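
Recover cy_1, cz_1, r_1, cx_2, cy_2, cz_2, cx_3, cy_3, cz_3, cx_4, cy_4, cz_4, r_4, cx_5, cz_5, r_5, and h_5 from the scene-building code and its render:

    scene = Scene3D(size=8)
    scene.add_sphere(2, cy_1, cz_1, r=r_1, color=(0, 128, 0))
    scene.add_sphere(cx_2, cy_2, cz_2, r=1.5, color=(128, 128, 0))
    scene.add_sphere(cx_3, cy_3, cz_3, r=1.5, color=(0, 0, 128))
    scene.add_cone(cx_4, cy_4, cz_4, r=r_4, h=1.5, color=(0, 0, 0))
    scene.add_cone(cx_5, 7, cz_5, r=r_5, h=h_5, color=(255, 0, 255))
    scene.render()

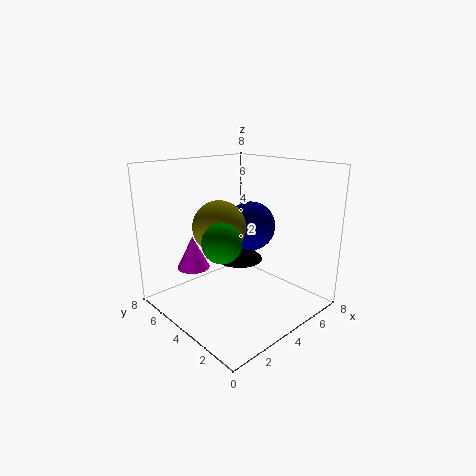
cy_1 = 3
cz_1 = 4.5
r_1 = 1
cx_2 = 3.5
cy_2 = 5
cz_2 = 4.5
cx_3 = 6
cy_3 = 5
cz_3 = 4
cx_4 = 6
cy_4 = 6
cz_4 = 1.5
r_4 = 1.5
cx_5 = 3
cz_5 = 1.5
r_5 = 1
h_5 = 2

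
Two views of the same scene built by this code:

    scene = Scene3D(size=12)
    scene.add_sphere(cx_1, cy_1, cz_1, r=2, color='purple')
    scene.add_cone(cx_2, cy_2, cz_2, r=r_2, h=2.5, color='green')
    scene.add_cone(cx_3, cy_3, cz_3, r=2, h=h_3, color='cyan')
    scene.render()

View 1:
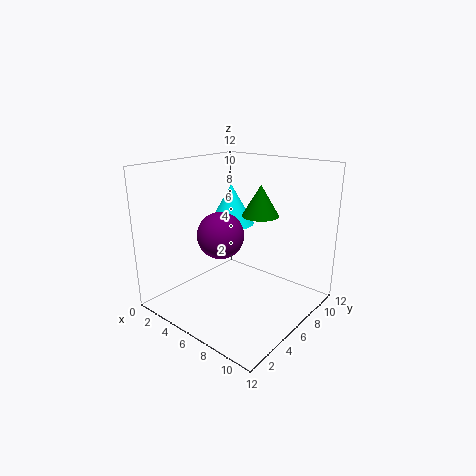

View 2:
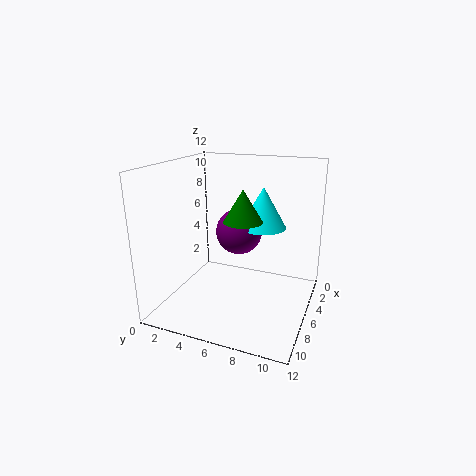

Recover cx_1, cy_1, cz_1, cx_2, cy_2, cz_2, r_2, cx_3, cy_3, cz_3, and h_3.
cx_1 = 4.5
cy_1 = 5.5
cz_1 = 6
cx_2 = 7.5
cy_2 = 7
cz_2 = 8
r_2 = 1.5
cx_3 = 4
cy_3 = 7.5
cz_3 = 6.5
h_3 = 3.5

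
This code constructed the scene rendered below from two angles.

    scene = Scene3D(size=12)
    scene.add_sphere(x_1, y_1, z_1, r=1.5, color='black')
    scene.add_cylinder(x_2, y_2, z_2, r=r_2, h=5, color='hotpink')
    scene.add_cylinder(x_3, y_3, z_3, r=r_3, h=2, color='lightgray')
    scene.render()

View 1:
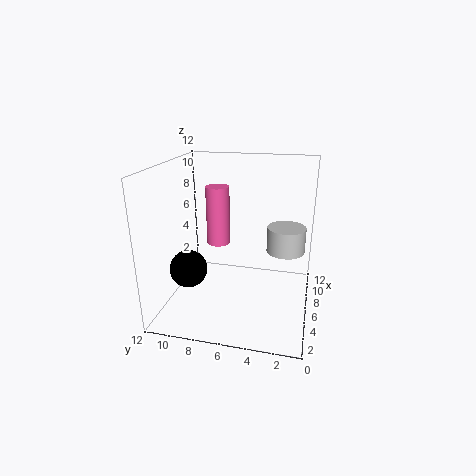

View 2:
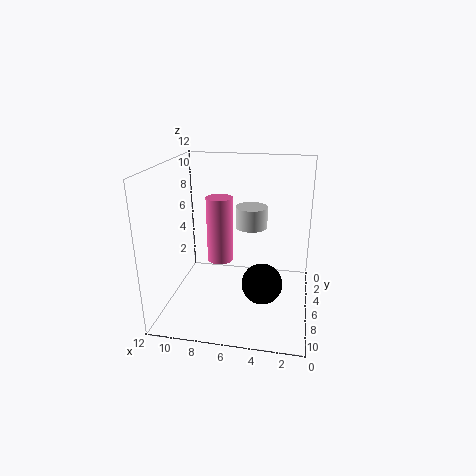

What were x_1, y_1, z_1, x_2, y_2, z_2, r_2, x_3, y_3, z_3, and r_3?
x_1 = 3.5; y_1 = 9.5; z_1 = 4; x_2 = 7; y_2 = 8; z_2 = 5; r_2 = 1; x_3 = 5.5; y_3 = 2; z_3 = 5.5; r_3 = 1.5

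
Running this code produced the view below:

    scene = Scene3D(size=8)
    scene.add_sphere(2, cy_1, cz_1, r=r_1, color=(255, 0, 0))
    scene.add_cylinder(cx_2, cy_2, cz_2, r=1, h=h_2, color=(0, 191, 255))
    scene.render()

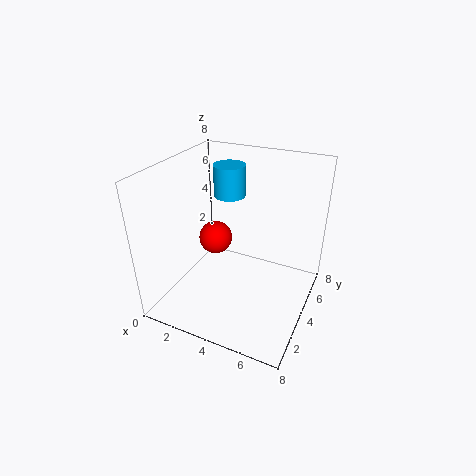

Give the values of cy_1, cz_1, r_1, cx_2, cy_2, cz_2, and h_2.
cy_1 = 5, cz_1 = 3, r_1 = 1, cx_2 = 2, cy_2 = 7, cz_2 = 5, h_2 = 2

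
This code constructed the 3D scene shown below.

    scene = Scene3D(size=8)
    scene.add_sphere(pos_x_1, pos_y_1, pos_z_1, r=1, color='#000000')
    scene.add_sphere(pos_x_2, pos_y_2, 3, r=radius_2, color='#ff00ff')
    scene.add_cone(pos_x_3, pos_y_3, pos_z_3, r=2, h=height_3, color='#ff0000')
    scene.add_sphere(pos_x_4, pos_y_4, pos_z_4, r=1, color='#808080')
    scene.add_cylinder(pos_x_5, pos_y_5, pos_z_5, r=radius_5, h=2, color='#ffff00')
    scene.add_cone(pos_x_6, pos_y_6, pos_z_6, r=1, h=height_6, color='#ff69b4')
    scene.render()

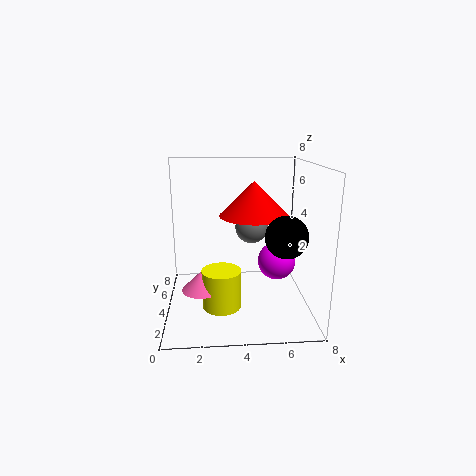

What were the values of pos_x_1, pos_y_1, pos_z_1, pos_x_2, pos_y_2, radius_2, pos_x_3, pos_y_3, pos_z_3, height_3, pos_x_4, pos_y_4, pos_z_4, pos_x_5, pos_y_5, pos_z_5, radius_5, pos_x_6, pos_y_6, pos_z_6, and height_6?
pos_x_1 = 6; pos_y_1 = 1; pos_z_1 = 5; pos_x_2 = 6; pos_y_2 = 3; radius_2 = 1; pos_x_3 = 5; pos_y_3 = 5; pos_z_3 = 5; height_3 = 2; pos_x_4 = 5; pos_y_4 = 6; pos_z_4 = 4; pos_x_5 = 3; pos_y_5 = 2; pos_z_5 = 1; radius_5 = 1; pos_x_6 = 2; pos_y_6 = 2; pos_z_6 = 2; height_6 = 1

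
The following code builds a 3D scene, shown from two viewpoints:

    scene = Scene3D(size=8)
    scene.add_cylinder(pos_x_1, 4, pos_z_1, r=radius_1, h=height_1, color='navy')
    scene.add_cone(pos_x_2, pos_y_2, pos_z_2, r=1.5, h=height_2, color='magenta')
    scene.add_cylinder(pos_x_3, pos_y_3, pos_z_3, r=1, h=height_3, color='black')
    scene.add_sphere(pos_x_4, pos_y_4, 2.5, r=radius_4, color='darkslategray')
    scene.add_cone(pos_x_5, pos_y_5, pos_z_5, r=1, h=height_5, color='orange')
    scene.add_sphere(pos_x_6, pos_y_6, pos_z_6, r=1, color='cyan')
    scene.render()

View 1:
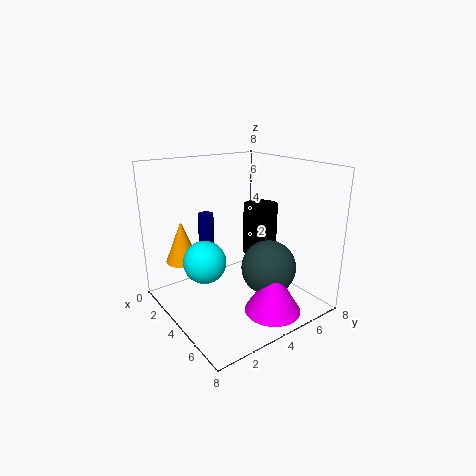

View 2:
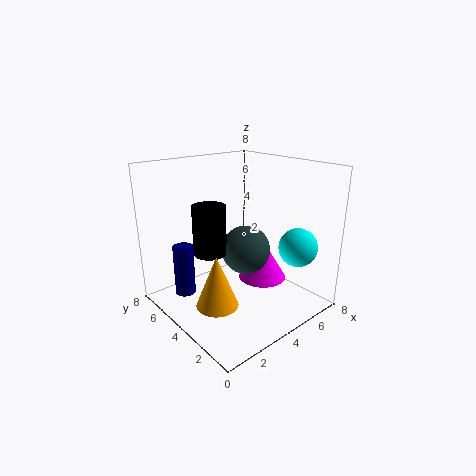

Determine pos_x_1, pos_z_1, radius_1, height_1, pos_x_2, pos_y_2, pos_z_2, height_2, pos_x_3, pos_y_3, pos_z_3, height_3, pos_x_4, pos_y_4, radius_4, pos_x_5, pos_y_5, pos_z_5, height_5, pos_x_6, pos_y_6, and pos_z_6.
pos_x_1 = 0.5; pos_z_1 = 2; radius_1 = 0.5; height_1 = 2.5; pos_x_2 = 6.5; pos_y_2 = 4.5; pos_z_2 = 0.5; height_2 = 2.5; pos_x_3 = 3.5; pos_y_3 = 6; pos_z_3 = 2.5; height_3 = 3; pos_x_4 = 5.5; pos_y_4 = 5; radius_4 = 1.5; pos_x_5 = 1; pos_y_5 = 2; pos_z_5 = 2; height_5 = 2.5; pos_x_6 = 5.5; pos_y_6 = 1; pos_z_6 = 4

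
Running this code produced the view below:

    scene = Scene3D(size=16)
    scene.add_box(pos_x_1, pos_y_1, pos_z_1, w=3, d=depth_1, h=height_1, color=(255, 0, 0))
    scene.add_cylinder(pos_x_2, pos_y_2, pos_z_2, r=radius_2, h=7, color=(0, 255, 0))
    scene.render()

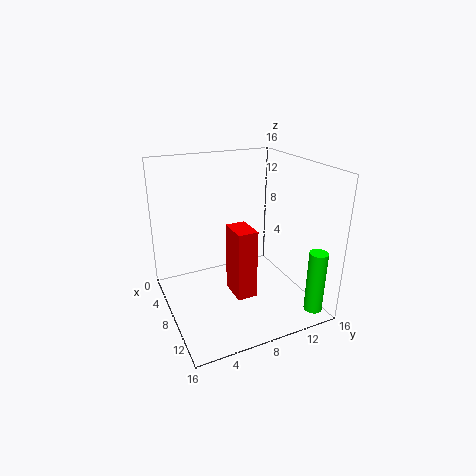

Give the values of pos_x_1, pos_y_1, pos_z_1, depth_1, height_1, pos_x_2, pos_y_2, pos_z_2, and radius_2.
pos_x_1 = 10.5, pos_y_1 = 5.5, pos_z_1 = 4, depth_1 = 2, height_1 = 7, pos_x_2 = 14, pos_y_2 = 14.5, pos_z_2 = 0.5, radius_2 = 1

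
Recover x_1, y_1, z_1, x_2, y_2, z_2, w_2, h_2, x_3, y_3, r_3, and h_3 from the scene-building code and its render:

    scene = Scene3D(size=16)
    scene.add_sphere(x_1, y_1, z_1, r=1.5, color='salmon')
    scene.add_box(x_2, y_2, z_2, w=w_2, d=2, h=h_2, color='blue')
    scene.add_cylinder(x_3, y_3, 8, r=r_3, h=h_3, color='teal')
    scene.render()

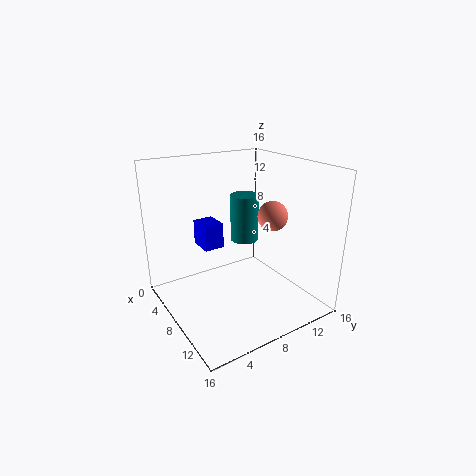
x_1 = 12, y_1 = 9.5, z_1 = 11.5, x_2 = 7.5, y_2 = 3, z_2 = 8.5, w_2 = 2.5, h_2 = 2.5, x_3 = 8.5, y_3 = 8.5, r_3 = 1.5, h_3 = 5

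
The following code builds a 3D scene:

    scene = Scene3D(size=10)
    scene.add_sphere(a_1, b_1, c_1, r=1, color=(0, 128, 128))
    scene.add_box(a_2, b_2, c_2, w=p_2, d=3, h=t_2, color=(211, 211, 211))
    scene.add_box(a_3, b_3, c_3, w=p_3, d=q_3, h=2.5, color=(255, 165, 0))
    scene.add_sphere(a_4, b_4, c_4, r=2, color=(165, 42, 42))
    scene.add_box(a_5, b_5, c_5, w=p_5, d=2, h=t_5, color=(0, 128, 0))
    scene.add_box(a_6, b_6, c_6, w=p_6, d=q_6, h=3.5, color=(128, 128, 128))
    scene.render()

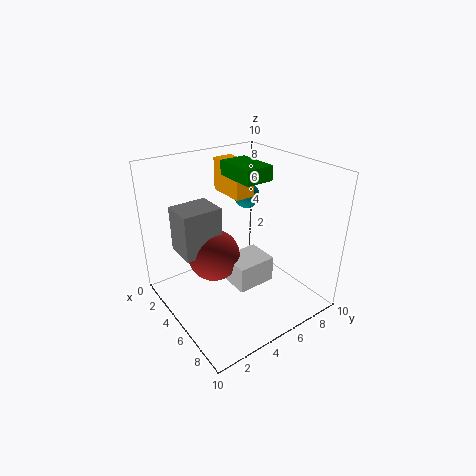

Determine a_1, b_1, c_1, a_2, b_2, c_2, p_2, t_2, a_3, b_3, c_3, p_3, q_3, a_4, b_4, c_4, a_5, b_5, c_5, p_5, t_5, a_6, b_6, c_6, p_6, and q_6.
a_1 = 2, b_1 = 8, c_1 = 6.5, a_2 = 3, b_2 = 5, c_2 = 0.5, p_2 = 2.5, t_2 = 2, a_3 = 0.5, b_3 = 6, c_3 = 7, p_3 = 3, q_3 = 1.5, a_4 = 2.5, b_4 = 4.5, c_4 = 2.5, a_5 = 3, b_5 = 5, c_5 = 9, p_5 = 3, t_5 = 1, a_6 = 0.5, b_6 = 2, c_6 = 3, p_6 = 2.5, q_6 = 3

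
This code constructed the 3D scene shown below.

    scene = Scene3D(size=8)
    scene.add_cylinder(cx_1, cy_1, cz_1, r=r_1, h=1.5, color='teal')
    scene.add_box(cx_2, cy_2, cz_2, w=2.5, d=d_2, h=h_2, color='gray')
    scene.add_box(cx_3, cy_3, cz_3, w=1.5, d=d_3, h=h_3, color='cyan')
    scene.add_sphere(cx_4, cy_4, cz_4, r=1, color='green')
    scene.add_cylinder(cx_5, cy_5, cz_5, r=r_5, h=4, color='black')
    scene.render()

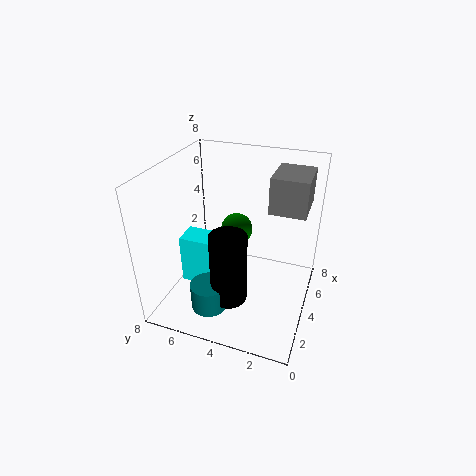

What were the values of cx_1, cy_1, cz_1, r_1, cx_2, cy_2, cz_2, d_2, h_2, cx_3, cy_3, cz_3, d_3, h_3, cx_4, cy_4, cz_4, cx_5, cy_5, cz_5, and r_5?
cx_1 = 2
cy_1 = 5
cz_1 = 0.5
r_1 = 1
cx_2 = 4.5
cy_2 = 0.5
cz_2 = 5.5
d_2 = 2
h_2 = 2
cx_3 = 3.5
cy_3 = 5
cz_3 = 0.5
d_3 = 2.5
h_3 = 3
cx_4 = 6.5
cy_4 = 5
cz_4 = 3
cx_5 = 2.5
cy_5 = 4
cz_5 = 1
r_5 = 1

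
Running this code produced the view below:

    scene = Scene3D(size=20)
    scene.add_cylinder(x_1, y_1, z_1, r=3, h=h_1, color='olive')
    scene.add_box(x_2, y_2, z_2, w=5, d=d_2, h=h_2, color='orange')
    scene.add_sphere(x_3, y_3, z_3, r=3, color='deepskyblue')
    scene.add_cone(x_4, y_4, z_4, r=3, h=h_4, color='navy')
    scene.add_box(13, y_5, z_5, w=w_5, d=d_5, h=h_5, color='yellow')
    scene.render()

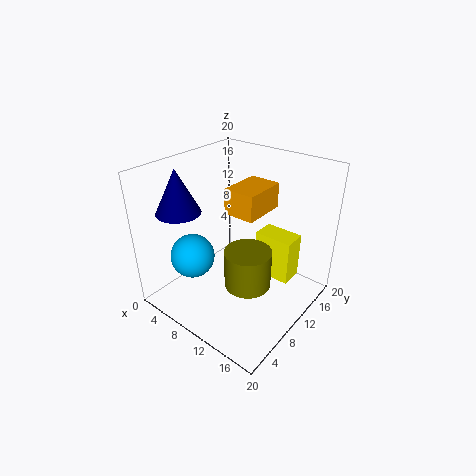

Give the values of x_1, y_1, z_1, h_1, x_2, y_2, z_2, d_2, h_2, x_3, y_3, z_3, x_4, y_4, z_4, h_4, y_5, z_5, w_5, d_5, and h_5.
x_1 = 14
y_1 = 7
z_1 = 6
h_1 = 5
x_2 = 5
y_2 = 13
z_2 = 11
d_2 = 7
h_2 = 4
x_3 = 6
y_3 = 5
z_3 = 8
x_4 = 4
y_4 = 5
z_4 = 14
h_4 = 6
y_5 = 10
z_5 = 6
w_5 = 5
d_5 = 3
h_5 = 6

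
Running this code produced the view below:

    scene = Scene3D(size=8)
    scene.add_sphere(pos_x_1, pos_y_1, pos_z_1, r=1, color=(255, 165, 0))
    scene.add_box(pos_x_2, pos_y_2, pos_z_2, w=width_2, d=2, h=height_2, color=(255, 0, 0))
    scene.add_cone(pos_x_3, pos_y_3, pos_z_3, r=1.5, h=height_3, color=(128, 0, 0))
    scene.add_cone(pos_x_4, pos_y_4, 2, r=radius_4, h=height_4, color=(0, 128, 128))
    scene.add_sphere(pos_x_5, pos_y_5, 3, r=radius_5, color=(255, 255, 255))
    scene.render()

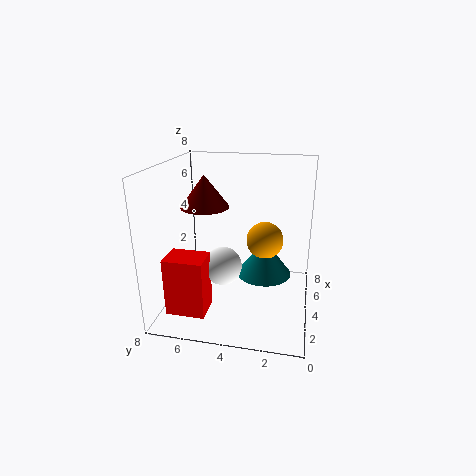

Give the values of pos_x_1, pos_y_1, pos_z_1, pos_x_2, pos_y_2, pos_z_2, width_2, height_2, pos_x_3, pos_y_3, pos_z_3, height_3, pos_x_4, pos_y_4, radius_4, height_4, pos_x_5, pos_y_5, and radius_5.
pos_x_1 = 4; pos_y_1 = 2.5; pos_z_1 = 4; pos_x_2 = 0.5; pos_y_2 = 5; pos_z_2 = 1; width_2 = 1.5; height_2 = 3; pos_x_3 = 6; pos_y_3 = 6.5; pos_z_3 = 5; height_3 = 2; pos_x_4 = 4; pos_y_4 = 2.5; radius_4 = 1.5; height_4 = 2; pos_x_5 = 2.5; pos_y_5 = 4.5; radius_5 = 1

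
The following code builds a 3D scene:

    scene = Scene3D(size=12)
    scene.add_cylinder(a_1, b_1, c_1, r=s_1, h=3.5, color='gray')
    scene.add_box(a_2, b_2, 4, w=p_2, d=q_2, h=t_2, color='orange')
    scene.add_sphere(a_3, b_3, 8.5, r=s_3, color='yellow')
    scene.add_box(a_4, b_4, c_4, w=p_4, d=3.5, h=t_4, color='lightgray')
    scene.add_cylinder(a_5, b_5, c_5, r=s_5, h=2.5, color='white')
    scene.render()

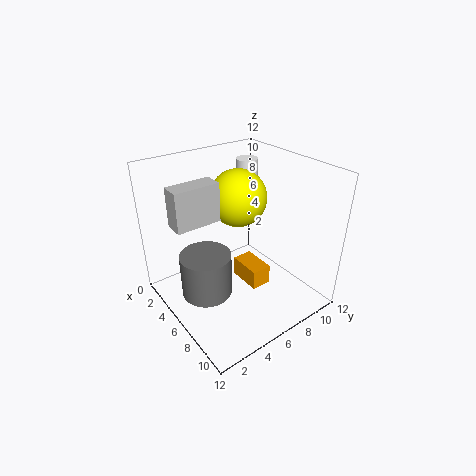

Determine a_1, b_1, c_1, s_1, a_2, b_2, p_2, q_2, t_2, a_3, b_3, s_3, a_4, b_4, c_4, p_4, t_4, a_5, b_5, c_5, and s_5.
a_1 = 6.5; b_1 = 2.5; c_1 = 2.5; s_1 = 2; a_2 = 7.5; b_2 = 4.5; p_2 = 2.5; q_2 = 1.5; t_2 = 1.5; a_3 = 4; b_3 = 7.5; s_3 = 2.5; a_4 = 5; b_4 = 0.5; c_4 = 8.5; p_4 = 1.5; t_4 = 3; a_5 = 2; b_5 = 10; c_5 = 8.5; s_5 = 1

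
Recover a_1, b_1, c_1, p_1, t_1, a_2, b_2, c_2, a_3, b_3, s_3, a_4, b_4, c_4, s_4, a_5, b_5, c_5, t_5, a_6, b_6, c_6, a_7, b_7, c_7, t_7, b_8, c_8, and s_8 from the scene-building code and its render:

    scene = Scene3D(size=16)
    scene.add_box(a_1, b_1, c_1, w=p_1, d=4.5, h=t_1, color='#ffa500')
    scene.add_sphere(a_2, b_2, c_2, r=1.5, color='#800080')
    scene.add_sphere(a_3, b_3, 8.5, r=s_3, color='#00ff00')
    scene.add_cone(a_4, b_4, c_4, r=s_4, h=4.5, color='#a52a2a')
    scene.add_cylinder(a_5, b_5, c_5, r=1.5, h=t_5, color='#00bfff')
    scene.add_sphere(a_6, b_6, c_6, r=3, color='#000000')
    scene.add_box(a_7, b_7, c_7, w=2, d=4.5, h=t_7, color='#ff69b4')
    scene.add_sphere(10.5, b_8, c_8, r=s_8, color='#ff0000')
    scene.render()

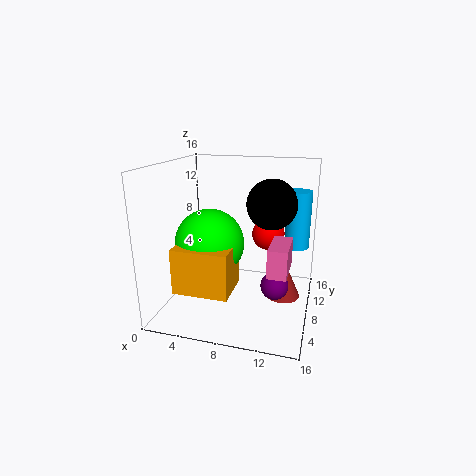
a_1 = 3.5
b_1 = 0.5
c_1 = 4.5
p_1 = 5.5
t_1 = 4.5
a_2 = 12.5
b_2 = 6.5
c_2 = 3.5
a_3 = 6
b_3 = 4.5
s_3 = 3.5
a_4 = 13
b_4 = 10
c_4 = 0.5
s_4 = 2
a_5 = 14
b_5 = 13.5
c_5 = 5.5
t_5 = 7
a_6 = 11
b_6 = 12
c_6 = 11
a_7 = 12
b_7 = 4
c_7 = 5.5
t_7 = 3
b_8 = 13
c_8 = 7
s_8 = 2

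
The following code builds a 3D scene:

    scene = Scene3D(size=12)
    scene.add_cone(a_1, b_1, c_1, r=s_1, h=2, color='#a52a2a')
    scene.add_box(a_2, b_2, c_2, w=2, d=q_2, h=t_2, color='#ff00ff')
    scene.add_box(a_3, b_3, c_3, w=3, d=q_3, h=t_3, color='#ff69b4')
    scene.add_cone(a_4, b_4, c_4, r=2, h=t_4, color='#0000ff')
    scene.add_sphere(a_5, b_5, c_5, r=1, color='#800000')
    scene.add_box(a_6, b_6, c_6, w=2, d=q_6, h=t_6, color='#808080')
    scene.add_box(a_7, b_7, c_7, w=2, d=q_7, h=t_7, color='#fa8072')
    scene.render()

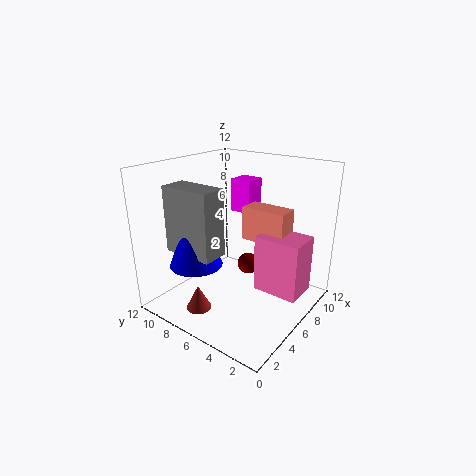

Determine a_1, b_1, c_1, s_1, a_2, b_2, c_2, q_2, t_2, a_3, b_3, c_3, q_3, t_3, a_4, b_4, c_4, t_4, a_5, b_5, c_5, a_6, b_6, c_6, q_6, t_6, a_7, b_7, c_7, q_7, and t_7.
a_1 = 2, b_1 = 7, c_1 = 1, s_1 = 1, a_2 = 9, b_2 = 7, c_2 = 7, q_2 = 2, t_2 = 3, a_3 = 7, b_3 = 1, c_3 = 1, q_3 = 4, t_3 = 5, a_4 = 2, b_4 = 7, c_4 = 5, t_4 = 5, a_5 = 9, b_5 = 7, c_5 = 2, a_6 = 1, b_6 = 5, c_6 = 6, q_6 = 4, t_6 = 5, a_7 = 8, b_7 = 3, c_7 = 5, q_7 = 4, t_7 = 3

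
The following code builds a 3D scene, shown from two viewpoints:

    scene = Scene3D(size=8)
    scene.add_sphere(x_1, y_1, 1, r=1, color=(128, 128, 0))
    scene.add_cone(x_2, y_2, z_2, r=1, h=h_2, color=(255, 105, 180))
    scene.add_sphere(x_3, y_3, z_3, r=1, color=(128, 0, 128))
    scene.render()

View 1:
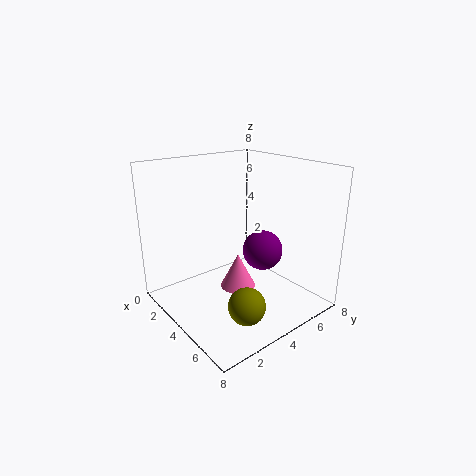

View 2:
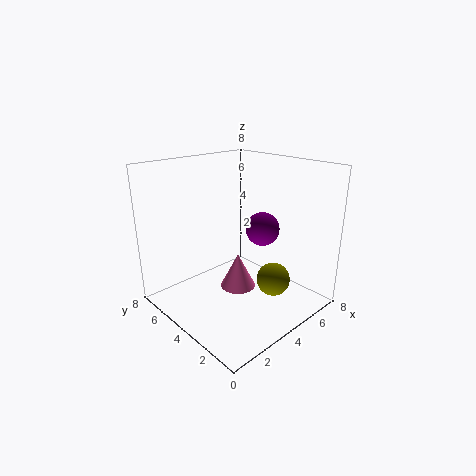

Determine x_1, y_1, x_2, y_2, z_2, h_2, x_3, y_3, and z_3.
x_1 = 6; y_1 = 3; x_2 = 4; y_2 = 4; z_2 = 1; h_2 = 2; x_3 = 6; y_3 = 4; z_3 = 4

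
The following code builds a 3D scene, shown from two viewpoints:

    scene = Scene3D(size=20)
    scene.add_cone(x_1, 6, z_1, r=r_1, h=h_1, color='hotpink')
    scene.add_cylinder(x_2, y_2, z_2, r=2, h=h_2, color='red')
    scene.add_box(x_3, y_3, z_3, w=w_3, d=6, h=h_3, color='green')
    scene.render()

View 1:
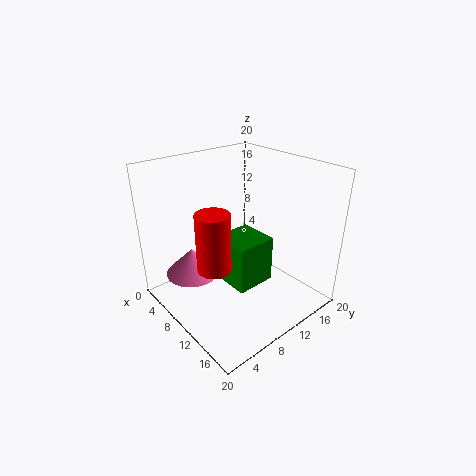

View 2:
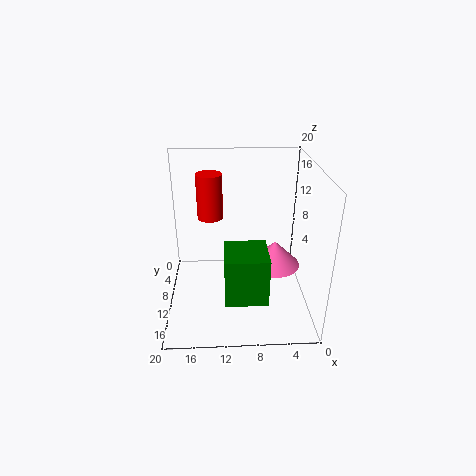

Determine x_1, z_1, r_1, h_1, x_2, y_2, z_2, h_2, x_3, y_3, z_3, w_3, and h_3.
x_1 = 4
z_1 = 3
r_1 = 4
h_1 = 4
x_2 = 14
y_2 = 3
z_2 = 10
h_2 = 7
x_3 = 6
y_3 = 9
z_3 = 2
w_3 = 6
h_3 = 7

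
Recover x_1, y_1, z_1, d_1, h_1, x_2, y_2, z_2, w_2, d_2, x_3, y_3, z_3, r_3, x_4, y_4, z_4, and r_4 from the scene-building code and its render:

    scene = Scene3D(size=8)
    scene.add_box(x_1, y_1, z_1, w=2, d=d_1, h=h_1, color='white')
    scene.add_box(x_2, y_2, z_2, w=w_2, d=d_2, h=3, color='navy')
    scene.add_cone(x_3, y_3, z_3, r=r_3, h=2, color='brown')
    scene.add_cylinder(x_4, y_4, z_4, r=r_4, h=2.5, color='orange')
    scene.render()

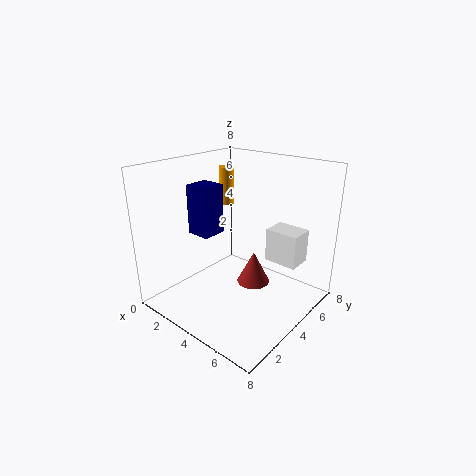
x_1 = 4.5; y_1 = 6; z_1 = 2; d_1 = 1.5; h_1 = 2; x_2 = 0.5; y_2 = 3.5; z_2 = 3.5; w_2 = 1.5; d_2 = 1.5; x_3 = 4; y_3 = 5.5; z_3 = 0.5; r_3 = 1; x_4 = 0.5; y_4 = 7; z_4 = 4.5; r_4 = 0.5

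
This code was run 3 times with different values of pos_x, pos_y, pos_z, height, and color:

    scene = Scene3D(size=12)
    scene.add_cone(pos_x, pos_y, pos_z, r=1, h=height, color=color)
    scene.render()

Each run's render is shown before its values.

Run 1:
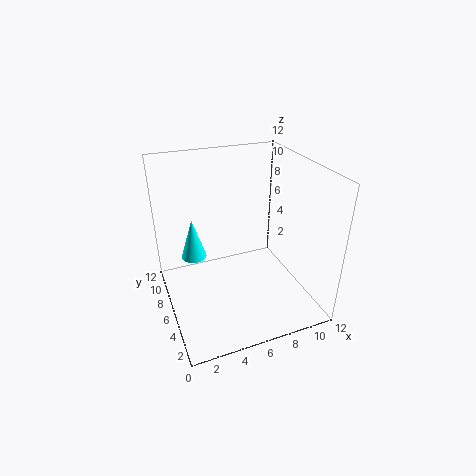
pos_x = 2.25
pos_y = 6.25
pos_z = 5
height = 3.25
color = 'cyan'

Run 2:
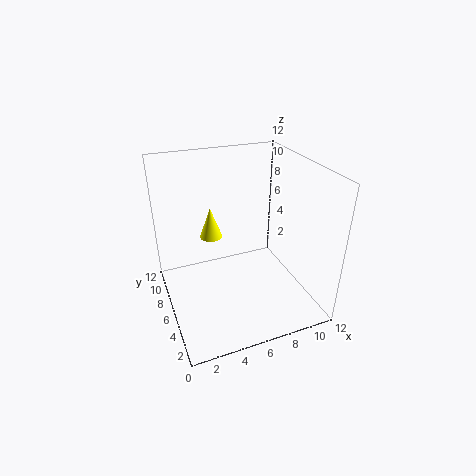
pos_x = 4.5
pos_y = 8.75
pos_z = 5
height = 2.75
color = 'yellow'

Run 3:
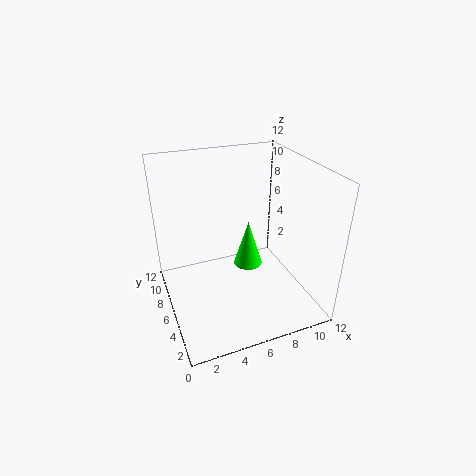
pos_x = 5.25
pos_y = 2.25
pos_z = 6.25
height = 3.25
color = 'lime'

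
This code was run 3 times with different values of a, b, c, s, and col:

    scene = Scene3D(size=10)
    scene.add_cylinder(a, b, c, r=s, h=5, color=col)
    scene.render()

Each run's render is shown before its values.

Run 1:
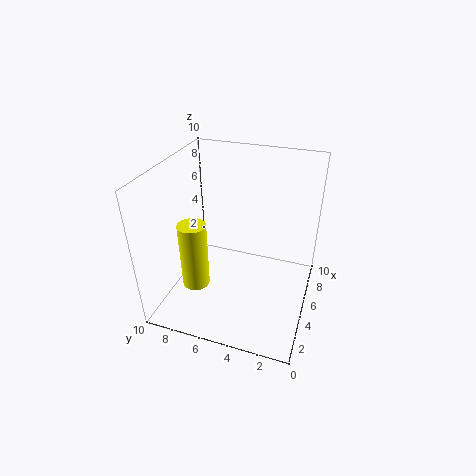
a = 4; b = 8; c = 1; s = 1; col = 'yellow'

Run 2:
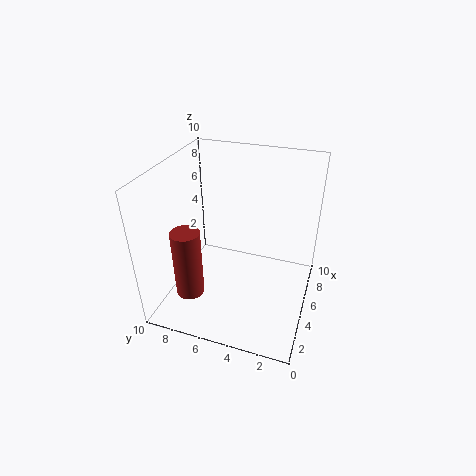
a = 3; b = 8; c = 1; s = 1; col = 'brown'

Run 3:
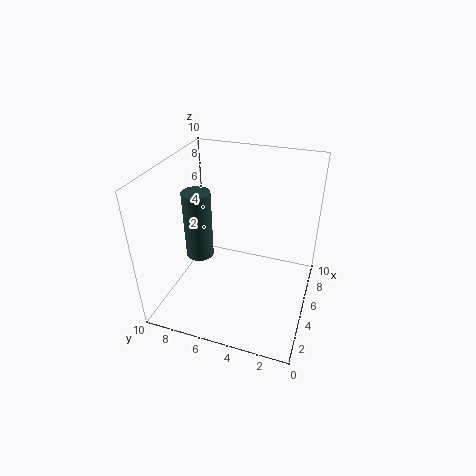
a = 5; b = 8; c = 3; s = 1; col = 'darkslategray'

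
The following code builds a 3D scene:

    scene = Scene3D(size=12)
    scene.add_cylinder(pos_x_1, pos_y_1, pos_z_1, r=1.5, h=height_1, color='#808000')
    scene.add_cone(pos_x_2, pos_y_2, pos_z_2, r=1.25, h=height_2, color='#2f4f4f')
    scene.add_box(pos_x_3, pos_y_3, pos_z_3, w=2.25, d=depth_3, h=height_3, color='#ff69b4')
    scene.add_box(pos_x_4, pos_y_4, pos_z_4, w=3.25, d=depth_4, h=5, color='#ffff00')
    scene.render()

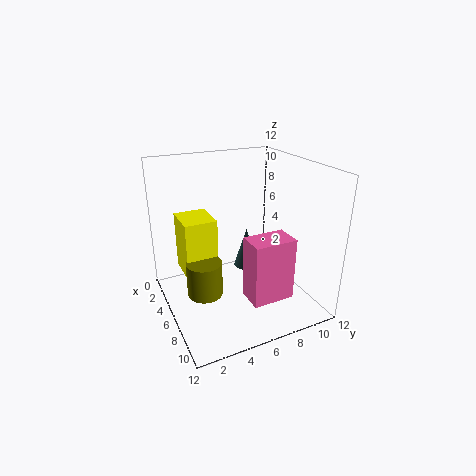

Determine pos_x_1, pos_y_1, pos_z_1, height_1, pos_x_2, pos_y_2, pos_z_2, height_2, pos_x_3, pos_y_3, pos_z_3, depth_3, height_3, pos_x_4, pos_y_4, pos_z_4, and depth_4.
pos_x_1 = 5.75; pos_y_1 = 3; pos_z_1 = 1.25; height_1 = 3; pos_x_2 = 1.75; pos_y_2 = 9; pos_z_2 = 0.5; height_2 = 4; pos_x_3 = 7.5; pos_y_3 = 5.75; pos_z_3 = 1.5; depth_3 = 3.5; height_3 = 5.25; pos_x_4 = 2; pos_y_4 = 1.75; pos_z_4 = 2.5; depth_4 = 2.75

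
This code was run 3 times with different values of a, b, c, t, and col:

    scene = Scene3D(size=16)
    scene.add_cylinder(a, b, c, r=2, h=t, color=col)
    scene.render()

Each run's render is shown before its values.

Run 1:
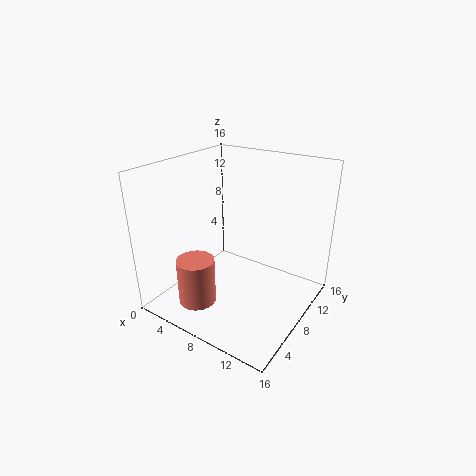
a = 6; b = 3; c = 2; t = 5; col = 'salmon'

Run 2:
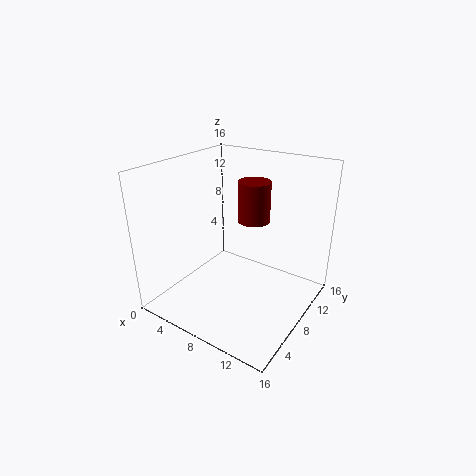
a = 7; b = 13; c = 8; t = 5; col = 'maroon'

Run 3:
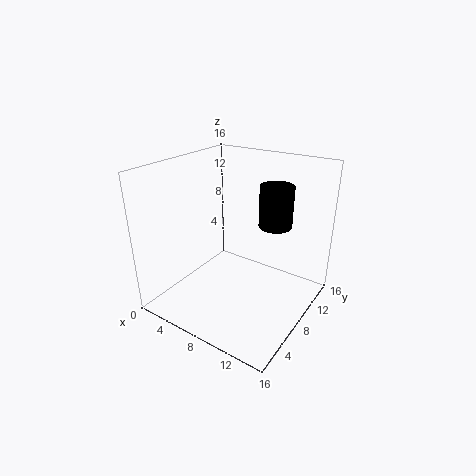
a = 10; b = 13; c = 8; t = 5; col = 'black'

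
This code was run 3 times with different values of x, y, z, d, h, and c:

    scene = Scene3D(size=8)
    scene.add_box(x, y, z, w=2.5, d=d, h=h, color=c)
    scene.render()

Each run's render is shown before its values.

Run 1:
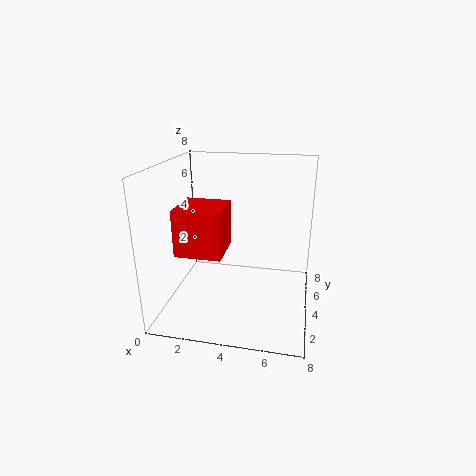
x = 1; y = 2; z = 3.5; d = 2.5; h = 2.5; c = 'red'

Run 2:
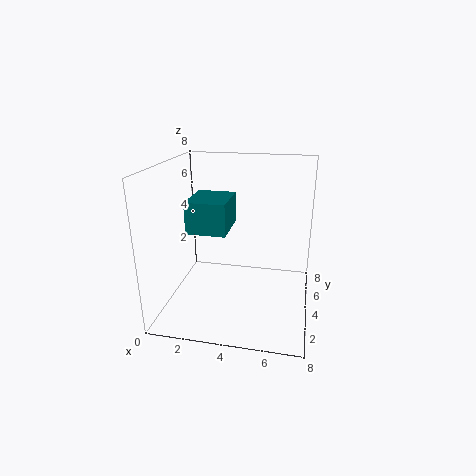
x = 0.5; y = 5; z = 3.5; d = 3; h = 2; c = 'teal'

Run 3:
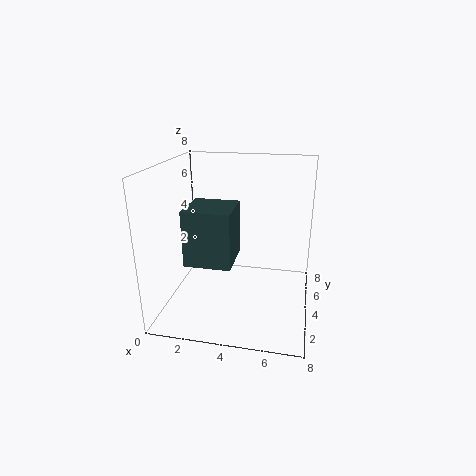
x = 1.5; y = 2; z = 3; d = 2.5; h = 3; c = 'darkslategray'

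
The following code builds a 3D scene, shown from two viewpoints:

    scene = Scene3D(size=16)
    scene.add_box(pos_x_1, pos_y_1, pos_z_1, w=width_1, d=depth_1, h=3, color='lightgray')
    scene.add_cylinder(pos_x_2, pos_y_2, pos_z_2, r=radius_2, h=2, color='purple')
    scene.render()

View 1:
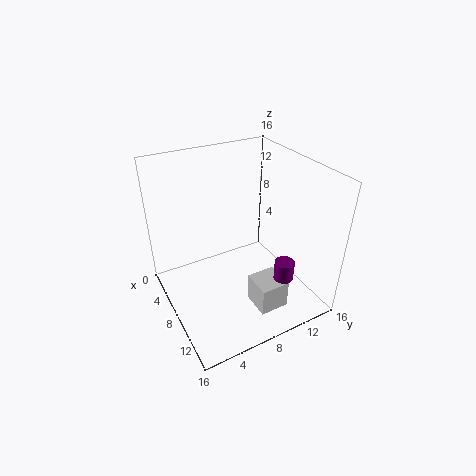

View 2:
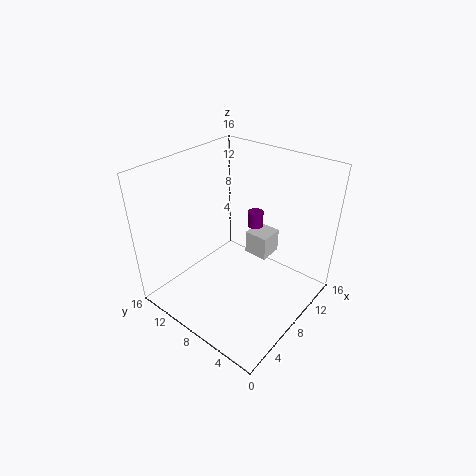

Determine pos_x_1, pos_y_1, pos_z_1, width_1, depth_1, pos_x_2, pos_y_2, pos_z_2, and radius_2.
pos_x_1 = 12; pos_y_1 = 7; pos_z_1 = 3; width_1 = 3; depth_1 = 3; pos_x_2 = 14; pos_y_2 = 10; pos_z_2 = 6; radius_2 = 1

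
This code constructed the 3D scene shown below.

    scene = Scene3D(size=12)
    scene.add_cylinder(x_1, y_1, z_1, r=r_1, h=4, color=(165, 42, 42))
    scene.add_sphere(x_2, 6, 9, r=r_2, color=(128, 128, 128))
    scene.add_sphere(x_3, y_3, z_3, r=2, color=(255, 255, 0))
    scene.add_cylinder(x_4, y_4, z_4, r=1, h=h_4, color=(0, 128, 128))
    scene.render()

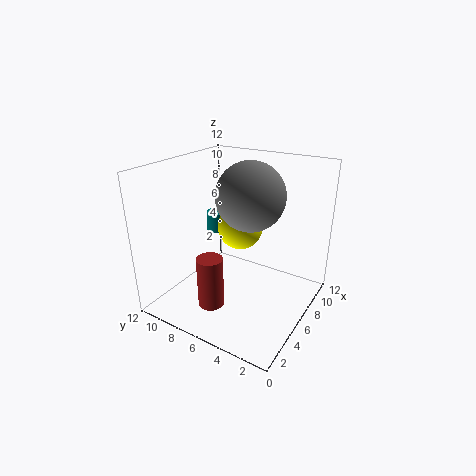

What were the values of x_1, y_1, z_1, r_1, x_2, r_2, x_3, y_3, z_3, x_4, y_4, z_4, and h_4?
x_1 = 2, y_1 = 6, z_1 = 2, r_1 = 1, x_2 = 8, r_2 = 3, x_3 = 8, y_3 = 7, z_3 = 6, x_4 = 10, y_4 = 11, z_4 = 4, h_4 = 2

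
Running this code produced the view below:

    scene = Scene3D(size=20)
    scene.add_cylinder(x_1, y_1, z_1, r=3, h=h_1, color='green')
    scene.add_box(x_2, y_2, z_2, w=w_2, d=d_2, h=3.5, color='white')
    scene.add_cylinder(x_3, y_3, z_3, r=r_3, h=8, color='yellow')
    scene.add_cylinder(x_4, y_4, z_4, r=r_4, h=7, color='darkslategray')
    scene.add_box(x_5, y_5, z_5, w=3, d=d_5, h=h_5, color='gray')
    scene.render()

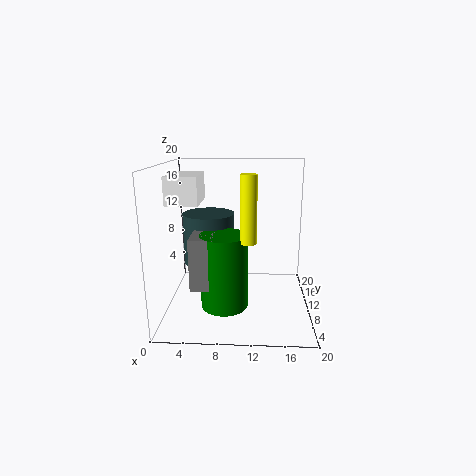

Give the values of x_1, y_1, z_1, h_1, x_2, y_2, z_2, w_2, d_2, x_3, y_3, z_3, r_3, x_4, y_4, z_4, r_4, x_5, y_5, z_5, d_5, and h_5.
x_1 = 8.5
y_1 = 5
z_1 = 2.5
h_1 = 9.5
x_2 = 1.5
y_2 = 4.5
z_2 = 15.5
w_2 = 4
d_2 = 6
x_3 = 11.5
y_3 = 3.5
z_3 = 11.5
r_3 = 1
x_4 = 6
y_4 = 10
z_4 = 6.5
r_4 = 3.5
x_5 = 4.5
y_5 = 2.5
z_5 = 5.5
d_5 = 5.5
h_5 = 6.5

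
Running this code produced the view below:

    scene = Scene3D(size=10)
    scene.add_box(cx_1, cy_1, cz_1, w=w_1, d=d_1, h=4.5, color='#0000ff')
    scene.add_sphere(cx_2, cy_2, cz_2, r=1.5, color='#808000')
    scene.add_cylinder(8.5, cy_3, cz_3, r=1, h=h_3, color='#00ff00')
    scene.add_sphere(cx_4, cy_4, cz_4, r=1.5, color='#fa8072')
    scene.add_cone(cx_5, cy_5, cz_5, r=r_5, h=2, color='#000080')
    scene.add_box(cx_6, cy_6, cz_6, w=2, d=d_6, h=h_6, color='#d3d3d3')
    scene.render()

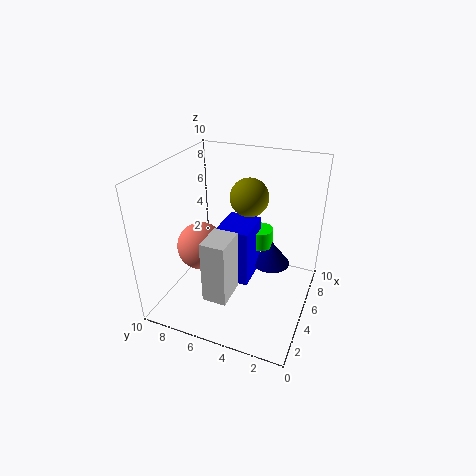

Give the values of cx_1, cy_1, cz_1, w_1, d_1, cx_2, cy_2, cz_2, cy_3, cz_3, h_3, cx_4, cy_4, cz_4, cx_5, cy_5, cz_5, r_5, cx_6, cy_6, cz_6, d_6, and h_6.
cx_1 = 5.5
cy_1 = 4.5
cz_1 = 0.5
w_1 = 3
d_1 = 2.5
cx_2 = 8.5
cy_2 = 5.5
cz_2 = 6.5
cy_3 = 4.5
cz_3 = 2.5
h_3 = 1.5
cx_4 = 2.5
cy_4 = 6.5
cz_4 = 5.5
cx_5 = 8.5
cy_5 = 3.5
cz_5 = 1
r_5 = 1.5
cx_6 = 0.5
cy_6 = 4
cz_6 = 3
d_6 = 1.5
h_6 = 4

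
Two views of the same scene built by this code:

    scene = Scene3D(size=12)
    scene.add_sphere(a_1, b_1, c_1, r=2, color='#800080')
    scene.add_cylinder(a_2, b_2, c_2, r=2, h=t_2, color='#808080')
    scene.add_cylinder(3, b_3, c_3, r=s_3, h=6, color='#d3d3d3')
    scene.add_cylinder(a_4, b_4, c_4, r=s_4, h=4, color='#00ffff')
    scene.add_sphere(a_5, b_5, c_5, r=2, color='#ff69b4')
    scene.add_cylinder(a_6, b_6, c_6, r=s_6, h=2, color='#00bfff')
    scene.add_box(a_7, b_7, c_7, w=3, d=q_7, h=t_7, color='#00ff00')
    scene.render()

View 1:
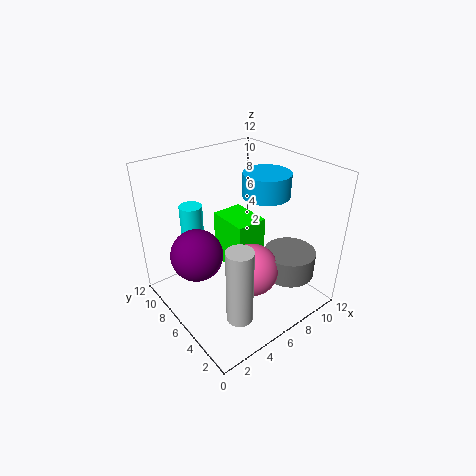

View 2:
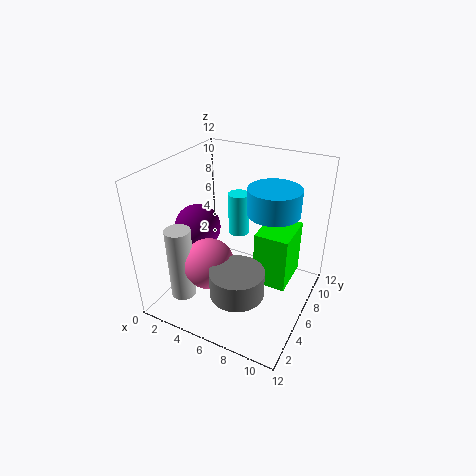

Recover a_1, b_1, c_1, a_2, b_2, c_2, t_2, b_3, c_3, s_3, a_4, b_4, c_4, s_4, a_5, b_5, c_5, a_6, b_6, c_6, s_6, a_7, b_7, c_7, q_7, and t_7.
a_1 = 2; b_1 = 6; c_1 = 6; a_2 = 8; b_2 = 2; c_2 = 4; t_2 = 2; b_3 = 2; c_3 = 2; s_3 = 1; a_4 = 4; b_4 = 10; c_4 = 4; s_4 = 1; a_5 = 5; b_5 = 3; c_5 = 5; a_6 = 9; b_6 = 6; c_6 = 9; s_6 = 2; a_7 = 7; b_7 = 7; c_7 = 1; q_7 = 4; t_7 = 5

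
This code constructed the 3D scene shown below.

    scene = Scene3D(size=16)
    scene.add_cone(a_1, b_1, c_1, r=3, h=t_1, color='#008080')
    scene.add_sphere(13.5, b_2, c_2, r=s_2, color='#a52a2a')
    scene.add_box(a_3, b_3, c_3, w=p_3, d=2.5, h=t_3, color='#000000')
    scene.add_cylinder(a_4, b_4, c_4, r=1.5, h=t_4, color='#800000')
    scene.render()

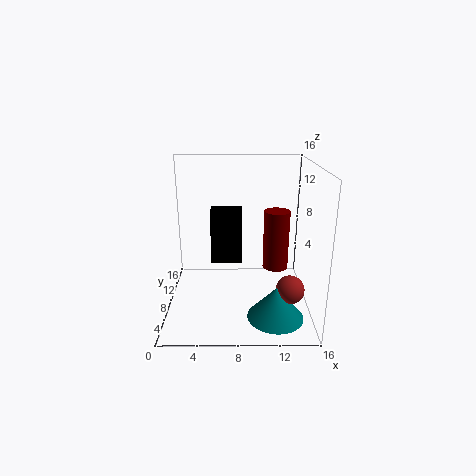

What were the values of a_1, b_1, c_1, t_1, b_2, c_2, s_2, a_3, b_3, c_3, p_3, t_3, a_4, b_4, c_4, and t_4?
a_1 = 12
b_1 = 4
c_1 = 0.5
t_1 = 3.5
b_2 = 4.5
c_2 = 3.5
s_2 = 1.5
a_3 = 4.5
b_3 = 13
c_3 = 2.5
p_3 = 4
t_3 = 7
a_4 = 12.5
b_4 = 10
c_4 = 3.5
t_4 = 7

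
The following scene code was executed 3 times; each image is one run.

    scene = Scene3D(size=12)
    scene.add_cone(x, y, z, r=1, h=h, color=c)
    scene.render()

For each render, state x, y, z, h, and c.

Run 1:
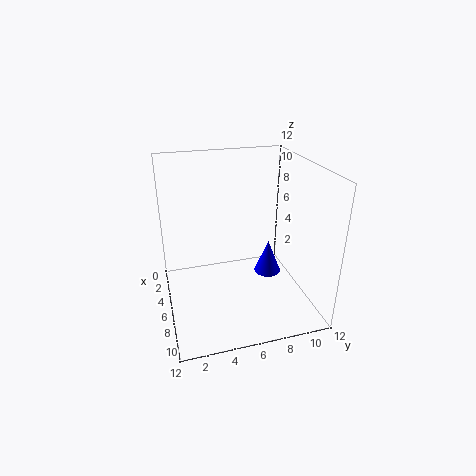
x = 9
y = 7.5
z = 4.5
h = 2.5
c = 'blue'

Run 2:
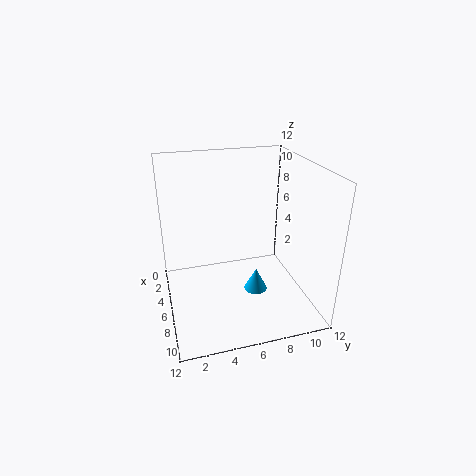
x = 6.5
y = 7.5
z = 1
h = 2
c = 'deepskyblue'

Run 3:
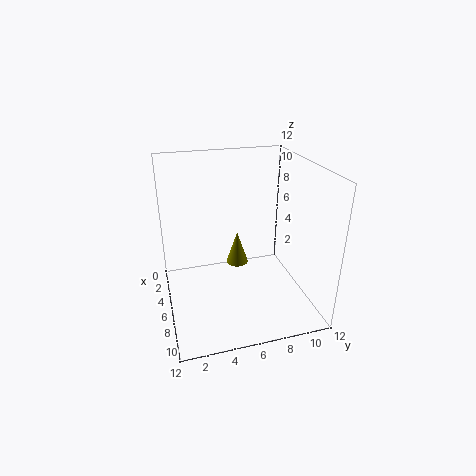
x = 4
y = 6.5
z = 2.5
h = 3
c = 'olive'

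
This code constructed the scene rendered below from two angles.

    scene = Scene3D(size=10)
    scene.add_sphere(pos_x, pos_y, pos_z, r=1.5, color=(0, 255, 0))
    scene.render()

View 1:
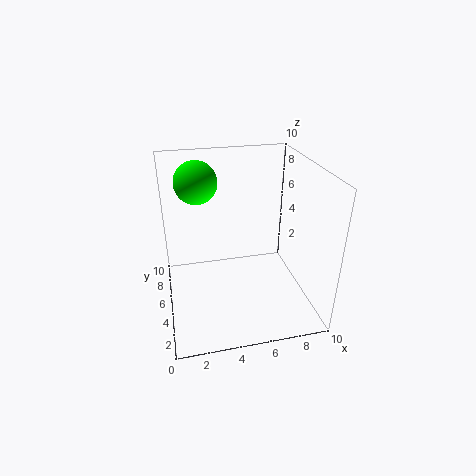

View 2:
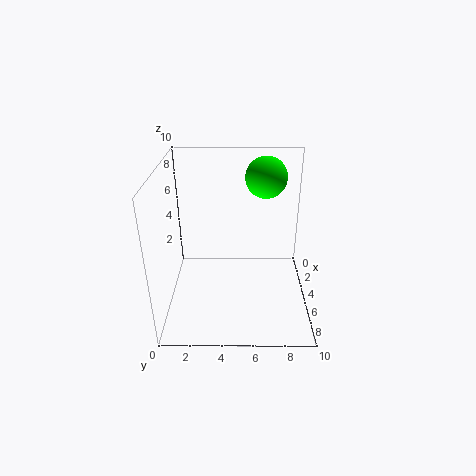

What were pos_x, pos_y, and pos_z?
pos_x = 2.5
pos_y = 7
pos_z = 8.5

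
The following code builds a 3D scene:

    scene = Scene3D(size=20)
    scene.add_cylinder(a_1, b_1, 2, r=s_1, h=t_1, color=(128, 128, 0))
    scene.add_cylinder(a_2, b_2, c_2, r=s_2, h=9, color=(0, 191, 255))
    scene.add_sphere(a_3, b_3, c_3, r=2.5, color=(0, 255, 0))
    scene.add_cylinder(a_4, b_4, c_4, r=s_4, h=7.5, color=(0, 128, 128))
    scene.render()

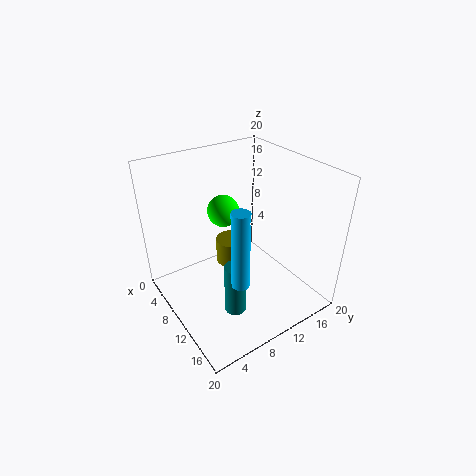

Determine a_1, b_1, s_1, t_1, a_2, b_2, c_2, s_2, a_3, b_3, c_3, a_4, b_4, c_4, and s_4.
a_1 = 4.5, b_1 = 12.5, s_1 = 2.5, t_1 = 4, a_2 = 18.5, b_2 = 4.5, c_2 = 10.5, s_2 = 1, a_3 = 3, b_3 = 12, c_3 = 10.5, a_4 = 13, b_4 = 7.5, c_4 = 0.5, s_4 = 1.5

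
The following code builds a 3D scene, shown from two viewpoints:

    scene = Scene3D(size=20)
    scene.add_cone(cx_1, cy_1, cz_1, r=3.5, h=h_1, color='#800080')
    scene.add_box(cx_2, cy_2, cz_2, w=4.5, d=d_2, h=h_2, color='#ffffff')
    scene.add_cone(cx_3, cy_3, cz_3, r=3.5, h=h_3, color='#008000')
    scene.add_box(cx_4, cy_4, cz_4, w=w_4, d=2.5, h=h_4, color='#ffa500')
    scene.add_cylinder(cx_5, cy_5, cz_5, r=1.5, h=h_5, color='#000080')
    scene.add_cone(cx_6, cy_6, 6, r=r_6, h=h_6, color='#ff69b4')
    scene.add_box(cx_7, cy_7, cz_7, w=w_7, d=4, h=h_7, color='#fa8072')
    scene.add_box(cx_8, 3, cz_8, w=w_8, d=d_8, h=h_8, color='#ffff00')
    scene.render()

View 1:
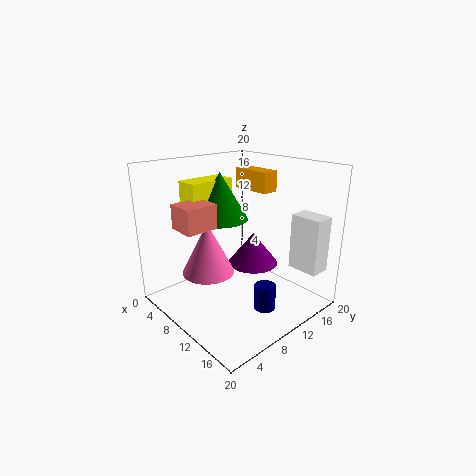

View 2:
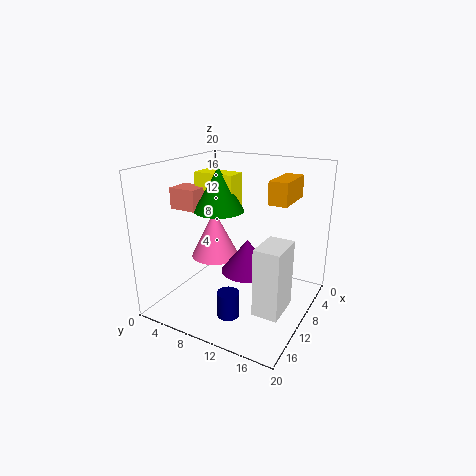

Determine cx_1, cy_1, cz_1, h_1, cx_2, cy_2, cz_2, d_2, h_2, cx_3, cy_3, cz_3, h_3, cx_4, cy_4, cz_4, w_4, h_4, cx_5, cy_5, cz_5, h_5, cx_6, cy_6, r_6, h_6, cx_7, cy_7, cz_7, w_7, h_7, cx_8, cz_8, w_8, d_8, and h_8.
cx_1 = 11, cy_1 = 12, cz_1 = 6, h_1 = 4.5, cx_2 = 14, cy_2 = 16.5, cz_2 = 5, d_2 = 3, h_2 = 8, cx_3 = 10, cy_3 = 7, cz_3 = 13.5, h_3 = 6, cx_4 = 4.5, cy_4 = 14.5, cz_4 = 15.5, w_4 = 6, h_4 = 3, cx_5 = 14.5, cy_5 = 11, cz_5 = 0.5, h_5 = 3.5, cx_6 = 9, cy_6 = 5.5, r_6 = 3.5, h_6 = 7, cx_7 = 9, cy_7 = 0.5, cz_7 = 13.5, w_7 = 3.5, h_7 = 3, cx_8 = 7, cz_8 = 13.5, w_8 = 3, d_8 = 6, h_8 = 5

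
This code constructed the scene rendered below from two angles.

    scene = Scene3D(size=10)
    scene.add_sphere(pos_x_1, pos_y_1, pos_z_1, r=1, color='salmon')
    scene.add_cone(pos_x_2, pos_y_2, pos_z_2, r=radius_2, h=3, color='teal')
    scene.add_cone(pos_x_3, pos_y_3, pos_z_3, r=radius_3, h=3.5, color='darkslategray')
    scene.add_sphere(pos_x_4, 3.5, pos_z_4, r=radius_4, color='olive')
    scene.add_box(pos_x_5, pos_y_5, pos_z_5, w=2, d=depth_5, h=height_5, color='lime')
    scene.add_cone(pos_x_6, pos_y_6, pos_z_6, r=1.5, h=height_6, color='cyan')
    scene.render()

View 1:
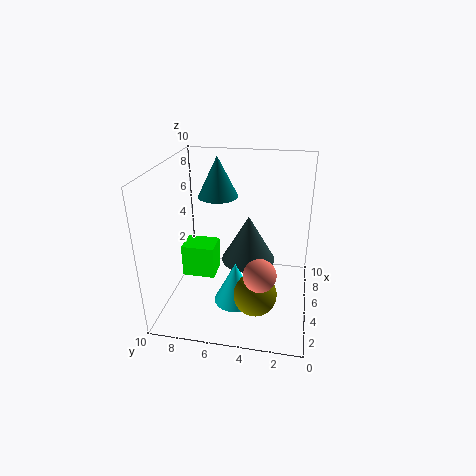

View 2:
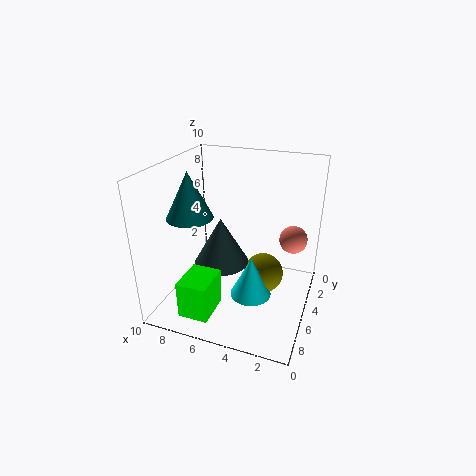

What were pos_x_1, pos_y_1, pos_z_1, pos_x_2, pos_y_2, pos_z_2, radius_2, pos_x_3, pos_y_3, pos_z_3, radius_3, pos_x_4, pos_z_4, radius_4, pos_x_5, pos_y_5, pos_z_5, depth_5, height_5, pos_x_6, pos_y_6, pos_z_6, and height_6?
pos_x_1 = 1.5
pos_y_1 = 3
pos_z_1 = 4.5
pos_x_2 = 7.5
pos_y_2 = 7
pos_z_2 = 7
radius_2 = 1.5
pos_x_3 = 6.5
pos_y_3 = 4.5
pos_z_3 = 2.5
radius_3 = 2
pos_x_4 = 3.5
pos_z_4 = 1.5
radius_4 = 1.5
pos_x_5 = 5.5
pos_y_5 = 7
pos_z_5 = 1
depth_5 = 2.5
height_5 = 2.5
pos_x_6 = 4
pos_y_6 = 5
pos_z_6 = 0.5
height_6 = 3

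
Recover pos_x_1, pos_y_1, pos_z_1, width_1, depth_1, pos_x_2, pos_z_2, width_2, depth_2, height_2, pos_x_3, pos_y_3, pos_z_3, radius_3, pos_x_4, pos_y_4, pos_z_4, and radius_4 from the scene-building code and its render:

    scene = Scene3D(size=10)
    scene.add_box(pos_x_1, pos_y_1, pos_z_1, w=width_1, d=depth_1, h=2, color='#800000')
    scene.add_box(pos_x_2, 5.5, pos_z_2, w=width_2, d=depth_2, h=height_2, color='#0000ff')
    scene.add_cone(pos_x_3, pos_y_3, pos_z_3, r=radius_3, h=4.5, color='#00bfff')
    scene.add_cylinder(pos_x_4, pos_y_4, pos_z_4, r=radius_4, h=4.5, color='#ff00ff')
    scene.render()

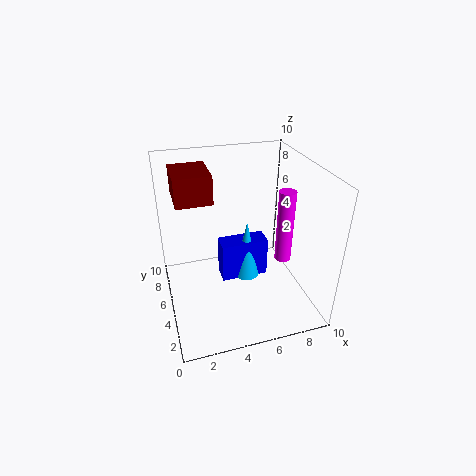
pos_x_1 = 1
pos_y_1 = 5.5
pos_z_1 = 7.5
width_1 = 2.5
depth_1 = 3
pos_x_2 = 4
pos_z_2 = 1
width_2 = 3.5
depth_2 = 1.5
height_2 = 3
pos_x_3 = 6
pos_y_3 = 6
pos_z_3 = 1
radius_3 = 1
pos_x_4 = 7
pos_y_4 = 2
pos_z_4 = 5
radius_4 = 0.5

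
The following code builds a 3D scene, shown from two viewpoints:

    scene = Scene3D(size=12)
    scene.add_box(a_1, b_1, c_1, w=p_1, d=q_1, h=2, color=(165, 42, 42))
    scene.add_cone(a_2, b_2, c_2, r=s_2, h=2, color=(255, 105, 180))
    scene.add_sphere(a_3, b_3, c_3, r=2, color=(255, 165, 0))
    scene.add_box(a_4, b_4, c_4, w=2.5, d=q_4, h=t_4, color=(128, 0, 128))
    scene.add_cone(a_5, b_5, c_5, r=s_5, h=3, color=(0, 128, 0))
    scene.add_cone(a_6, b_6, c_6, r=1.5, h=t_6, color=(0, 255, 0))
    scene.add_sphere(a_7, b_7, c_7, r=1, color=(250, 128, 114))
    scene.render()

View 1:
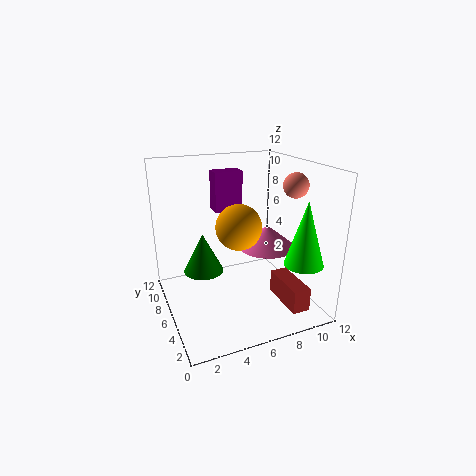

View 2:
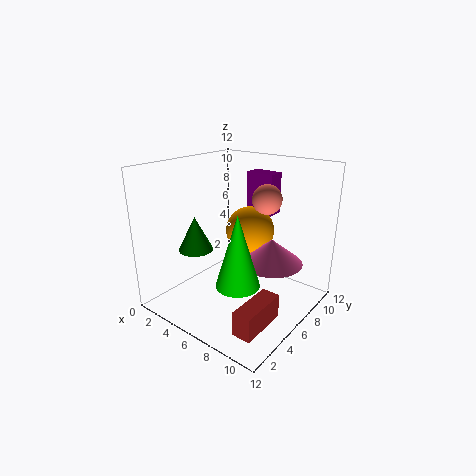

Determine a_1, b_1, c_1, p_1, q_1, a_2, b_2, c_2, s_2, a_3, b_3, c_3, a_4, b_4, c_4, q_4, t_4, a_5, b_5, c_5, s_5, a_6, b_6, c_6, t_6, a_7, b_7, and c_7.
a_1 = 9
b_1 = 1.5
c_1 = 0.5
p_1 = 1.5
q_1 = 4
a_2 = 9
b_2 = 6.5
c_2 = 4.5
s_2 = 2.5
a_3 = 6.5
b_3 = 7
c_3 = 6.5
a_4 = 5
b_4 = 8.5
c_4 = 7.5
q_4 = 1.5
t_4 = 3.5
a_5 = 2.5
b_5 = 4.5
c_5 = 4.5
s_5 = 1.5
a_6 = 9.5
b_6 = 1.5
c_6 = 5
t_6 = 5
a_7 = 10
b_7 = 4
c_7 = 10.5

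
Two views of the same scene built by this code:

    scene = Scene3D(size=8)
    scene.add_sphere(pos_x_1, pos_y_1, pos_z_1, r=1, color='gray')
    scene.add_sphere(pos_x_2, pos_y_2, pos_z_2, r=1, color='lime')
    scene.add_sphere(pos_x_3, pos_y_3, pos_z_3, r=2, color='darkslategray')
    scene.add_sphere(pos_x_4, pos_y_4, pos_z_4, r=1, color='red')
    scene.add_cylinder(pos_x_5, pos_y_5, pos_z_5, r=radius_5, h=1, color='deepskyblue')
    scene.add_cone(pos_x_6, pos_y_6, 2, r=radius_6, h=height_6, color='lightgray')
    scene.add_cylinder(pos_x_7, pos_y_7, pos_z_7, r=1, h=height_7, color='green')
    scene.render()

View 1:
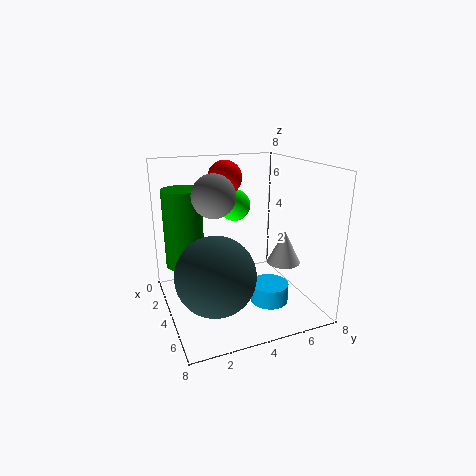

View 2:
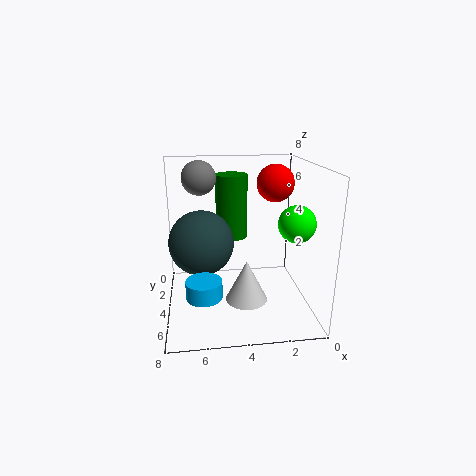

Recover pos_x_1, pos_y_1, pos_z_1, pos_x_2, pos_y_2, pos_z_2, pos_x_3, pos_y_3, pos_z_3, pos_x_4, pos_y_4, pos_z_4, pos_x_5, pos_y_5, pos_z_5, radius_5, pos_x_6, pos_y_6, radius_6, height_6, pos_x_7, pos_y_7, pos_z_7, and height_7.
pos_x_1 = 6, pos_y_1 = 2, pos_z_1 = 7, pos_x_2 = 1, pos_y_2 = 5, pos_z_2 = 5, pos_x_3 = 6, pos_y_3 = 2, pos_z_3 = 3, pos_x_4 = 2, pos_y_4 = 4, pos_z_4 = 7, pos_x_5 = 6, pos_y_5 = 5, pos_z_5 = 1, radius_5 = 1, pos_x_6 = 4, pos_y_6 = 7, radius_6 = 1, height_6 = 2, pos_x_7 = 4, pos_y_7 = 1, pos_z_7 = 3, height_7 = 4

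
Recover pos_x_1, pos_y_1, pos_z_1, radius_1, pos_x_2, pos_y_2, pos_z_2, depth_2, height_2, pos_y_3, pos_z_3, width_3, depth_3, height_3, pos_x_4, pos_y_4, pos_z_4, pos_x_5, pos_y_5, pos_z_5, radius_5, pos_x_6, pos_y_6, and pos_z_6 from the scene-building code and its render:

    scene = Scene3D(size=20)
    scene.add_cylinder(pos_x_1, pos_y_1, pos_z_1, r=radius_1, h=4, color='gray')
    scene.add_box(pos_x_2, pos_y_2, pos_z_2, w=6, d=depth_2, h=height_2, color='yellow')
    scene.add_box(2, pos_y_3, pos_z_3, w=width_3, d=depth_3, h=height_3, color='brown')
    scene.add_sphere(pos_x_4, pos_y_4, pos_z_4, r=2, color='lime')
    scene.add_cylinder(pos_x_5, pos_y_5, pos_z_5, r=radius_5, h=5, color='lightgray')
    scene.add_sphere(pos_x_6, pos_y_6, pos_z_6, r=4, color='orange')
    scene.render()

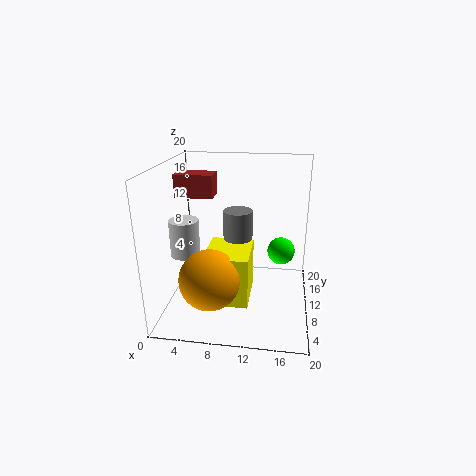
pos_x_1 = 10; pos_y_1 = 10; pos_z_1 = 10; radius_1 = 2; pos_x_2 = 6; pos_y_2 = 5; pos_z_2 = 2; depth_2 = 7; height_2 = 7; pos_y_3 = 8; pos_z_3 = 16; width_3 = 5; depth_3 = 3; height_3 = 3; pos_x_4 = 16; pos_y_4 = 13; pos_z_4 = 7; pos_x_5 = 3; pos_y_5 = 8; pos_z_5 = 8; radius_5 = 2; pos_x_6 = 7; pos_y_6 = 5; pos_z_6 = 6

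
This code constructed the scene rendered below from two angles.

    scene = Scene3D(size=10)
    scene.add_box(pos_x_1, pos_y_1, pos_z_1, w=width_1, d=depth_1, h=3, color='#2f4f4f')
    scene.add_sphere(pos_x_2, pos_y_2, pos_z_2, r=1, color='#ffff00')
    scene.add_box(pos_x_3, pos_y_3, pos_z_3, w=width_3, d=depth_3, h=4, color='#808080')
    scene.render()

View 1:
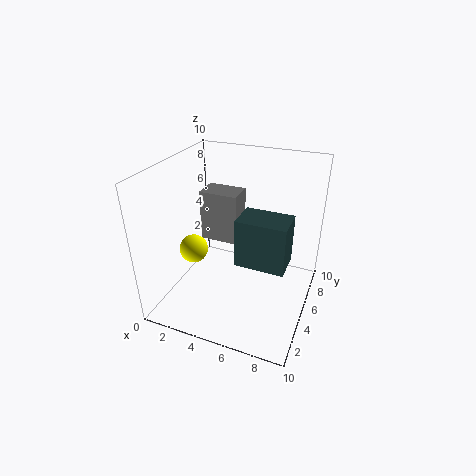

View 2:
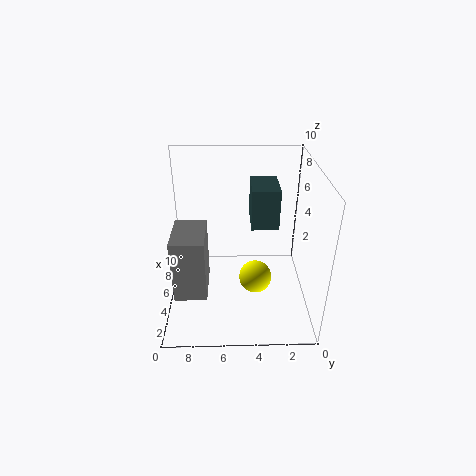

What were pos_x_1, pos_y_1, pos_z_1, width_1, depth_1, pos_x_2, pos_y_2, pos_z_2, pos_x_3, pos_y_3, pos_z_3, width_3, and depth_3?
pos_x_1 = 6, pos_y_1 = 2, pos_z_1 = 5, width_1 = 3, depth_1 = 2, pos_x_2 = 2, pos_y_2 = 4, pos_z_2 = 4, pos_x_3 = 1, pos_y_3 = 7, pos_z_3 = 3, width_3 = 3, depth_3 = 2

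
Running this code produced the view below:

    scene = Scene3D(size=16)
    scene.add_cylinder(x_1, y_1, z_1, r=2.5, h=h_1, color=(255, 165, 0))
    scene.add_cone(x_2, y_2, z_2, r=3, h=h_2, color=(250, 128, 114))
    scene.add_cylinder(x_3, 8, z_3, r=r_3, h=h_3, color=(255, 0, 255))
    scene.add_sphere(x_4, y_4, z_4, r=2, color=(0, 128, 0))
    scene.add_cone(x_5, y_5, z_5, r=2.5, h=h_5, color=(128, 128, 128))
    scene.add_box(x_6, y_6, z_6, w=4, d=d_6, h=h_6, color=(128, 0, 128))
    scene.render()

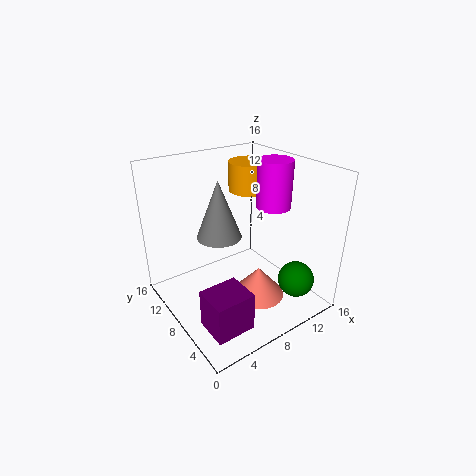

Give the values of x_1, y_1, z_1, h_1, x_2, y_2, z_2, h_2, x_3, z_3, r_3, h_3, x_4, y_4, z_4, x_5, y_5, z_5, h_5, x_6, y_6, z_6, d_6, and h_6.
x_1 = 12.5; y_1 = 12; z_1 = 11.5; h_1 = 3.5; x_2 = 9.5; y_2 = 6; z_2 = 1; h_2 = 3.5; x_3 = 13; z_3 = 10.5; r_3 = 2; h_3 = 5.5; x_4 = 12.5; y_4 = 3; z_4 = 3.5; x_5 = 6.5; y_5 = 9.5; z_5 = 8; h_5 = 6.5; x_6 = 1; y_6 = 1; z_6 = 2; d_6 = 3.5; h_6 = 4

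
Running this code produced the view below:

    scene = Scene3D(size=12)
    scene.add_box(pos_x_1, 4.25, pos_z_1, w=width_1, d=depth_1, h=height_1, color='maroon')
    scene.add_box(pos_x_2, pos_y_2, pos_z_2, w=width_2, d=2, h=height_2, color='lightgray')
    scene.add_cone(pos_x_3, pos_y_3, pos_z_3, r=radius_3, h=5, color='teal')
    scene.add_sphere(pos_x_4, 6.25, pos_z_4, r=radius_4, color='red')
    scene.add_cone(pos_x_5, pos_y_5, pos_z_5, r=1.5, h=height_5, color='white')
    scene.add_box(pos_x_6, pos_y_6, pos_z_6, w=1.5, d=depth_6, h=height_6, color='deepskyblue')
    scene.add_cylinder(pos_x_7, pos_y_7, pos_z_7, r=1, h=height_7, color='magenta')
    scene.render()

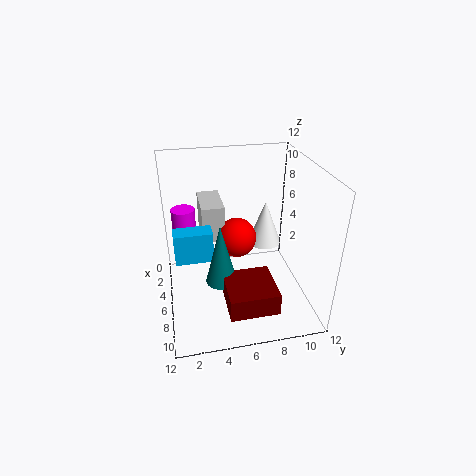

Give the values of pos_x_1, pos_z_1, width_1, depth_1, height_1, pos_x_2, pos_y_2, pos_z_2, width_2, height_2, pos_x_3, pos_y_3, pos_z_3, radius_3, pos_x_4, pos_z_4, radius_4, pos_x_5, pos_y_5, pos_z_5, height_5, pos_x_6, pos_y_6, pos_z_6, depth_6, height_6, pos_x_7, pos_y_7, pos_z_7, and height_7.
pos_x_1 = 8, pos_z_1 = 2.5, width_1 = 3.75, depth_1 = 3.75, height_1 = 1.75, pos_x_2 = 0.25, pos_y_2 = 3.25, pos_z_2 = 4.75, width_2 = 4, height_2 = 3.25, pos_x_3 = 7.75, pos_y_3 = 4.25, pos_z_3 = 3.25, radius_3 = 1.25, pos_x_4 = 4.25, pos_z_4 = 5, radius_4 = 1.75, pos_x_5 = 3.75, pos_y_5 = 9, pos_z_5 = 4, height_5 = 4, pos_x_6 = 6, pos_y_6 = 0.75, pos_z_6 = 5, depth_6 = 3, height_6 = 2.5, pos_x_7 = 3.75, pos_y_7 = 1.75, pos_z_7 = 4.75, height_7 = 3.25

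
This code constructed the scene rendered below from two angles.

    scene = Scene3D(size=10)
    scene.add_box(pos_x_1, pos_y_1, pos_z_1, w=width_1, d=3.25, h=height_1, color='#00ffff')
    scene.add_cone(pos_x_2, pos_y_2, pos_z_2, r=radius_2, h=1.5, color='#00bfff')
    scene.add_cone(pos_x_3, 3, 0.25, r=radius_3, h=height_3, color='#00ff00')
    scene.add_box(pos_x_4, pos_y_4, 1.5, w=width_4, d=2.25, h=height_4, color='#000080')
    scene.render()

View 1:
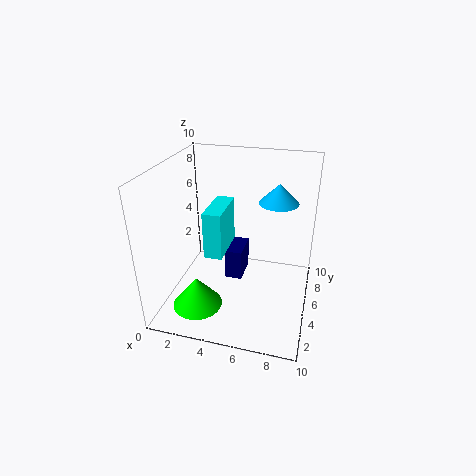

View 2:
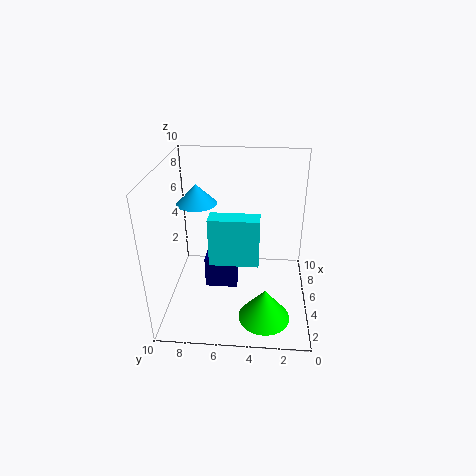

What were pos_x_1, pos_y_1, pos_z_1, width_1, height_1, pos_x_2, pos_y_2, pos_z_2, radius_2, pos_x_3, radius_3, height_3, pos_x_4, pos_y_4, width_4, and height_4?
pos_x_1 = 3; pos_y_1 = 3.5; pos_z_1 = 4; width_1 = 1.25; height_1 = 3.25; pos_x_2 = 7.25; pos_y_2 = 8.25; pos_z_2 = 6.5; radius_2 = 1.5; pos_x_3 = 2.5; radius_3 = 1.75; height_3 = 2.25; pos_x_4 = 4; pos_y_4 = 5; width_4 = 1.25; height_4 = 2.25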